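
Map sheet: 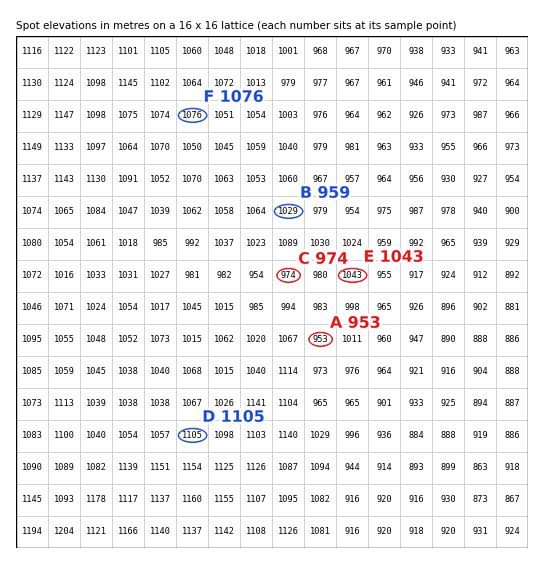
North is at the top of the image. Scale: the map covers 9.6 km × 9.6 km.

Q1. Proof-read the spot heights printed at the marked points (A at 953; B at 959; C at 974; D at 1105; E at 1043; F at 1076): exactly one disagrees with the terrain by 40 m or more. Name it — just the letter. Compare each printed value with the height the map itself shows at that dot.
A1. B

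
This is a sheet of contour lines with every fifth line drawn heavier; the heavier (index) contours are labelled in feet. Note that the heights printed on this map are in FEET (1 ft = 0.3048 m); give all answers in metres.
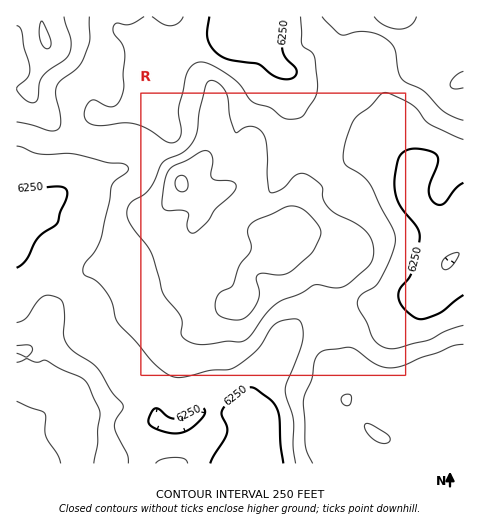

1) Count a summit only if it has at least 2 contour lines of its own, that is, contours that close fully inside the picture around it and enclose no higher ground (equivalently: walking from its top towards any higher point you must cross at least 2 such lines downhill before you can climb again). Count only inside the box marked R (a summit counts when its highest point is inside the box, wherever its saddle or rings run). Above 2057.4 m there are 1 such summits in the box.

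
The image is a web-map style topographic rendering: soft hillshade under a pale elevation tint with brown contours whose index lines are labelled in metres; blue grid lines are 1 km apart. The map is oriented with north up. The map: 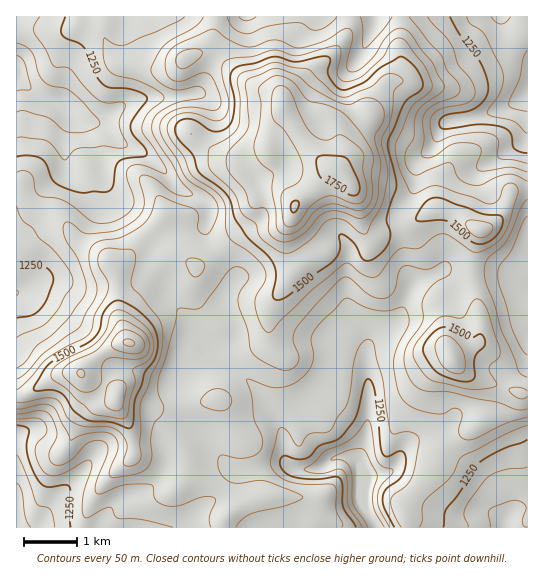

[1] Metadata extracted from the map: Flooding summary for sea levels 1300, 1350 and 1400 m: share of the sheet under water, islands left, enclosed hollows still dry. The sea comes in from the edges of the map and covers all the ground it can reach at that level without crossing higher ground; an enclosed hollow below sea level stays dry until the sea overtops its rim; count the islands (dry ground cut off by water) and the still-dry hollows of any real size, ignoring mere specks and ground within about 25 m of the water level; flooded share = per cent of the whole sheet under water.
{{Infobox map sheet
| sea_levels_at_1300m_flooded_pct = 25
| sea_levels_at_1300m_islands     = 0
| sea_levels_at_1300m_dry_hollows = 0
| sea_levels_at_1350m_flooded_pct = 42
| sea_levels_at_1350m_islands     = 0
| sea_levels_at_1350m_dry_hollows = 0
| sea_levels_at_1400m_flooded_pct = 60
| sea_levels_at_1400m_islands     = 0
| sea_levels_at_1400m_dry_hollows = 0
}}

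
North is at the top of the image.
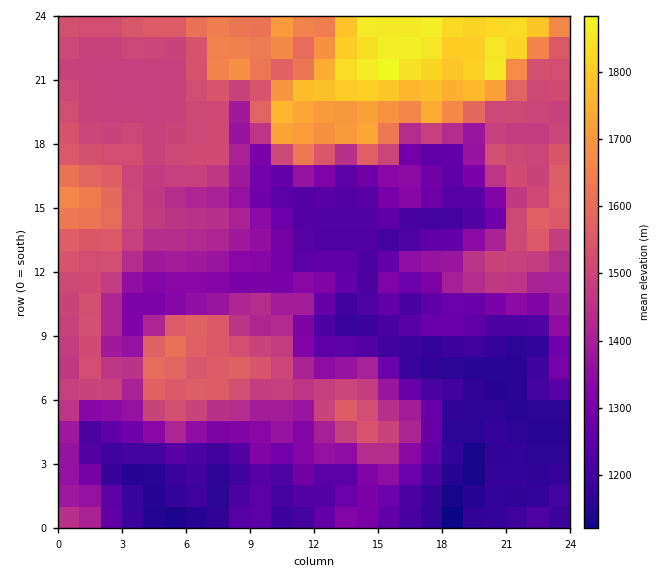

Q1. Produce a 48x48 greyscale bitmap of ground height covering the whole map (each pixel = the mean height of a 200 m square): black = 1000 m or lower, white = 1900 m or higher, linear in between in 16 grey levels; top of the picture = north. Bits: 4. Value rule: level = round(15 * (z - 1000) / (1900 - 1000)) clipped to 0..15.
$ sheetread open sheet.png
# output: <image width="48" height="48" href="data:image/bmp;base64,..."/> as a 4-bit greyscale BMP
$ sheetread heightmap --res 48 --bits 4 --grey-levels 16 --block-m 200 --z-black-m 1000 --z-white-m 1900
<image width="48" height="48" href="data:image/bmp;base64,Qk32BAAAAAAAAHYAAAAoAAAAMAAAADAAAAABAAQAAAAAAIAEAAATCwAAEwsAABAAAAAAAAAAAAAAABEREQAiIiIAMzMzAERERABVVVUAZmZmAHd3dwCIiIgAmZmZAKqqqgC7u7sAzMzMAN3d3QDu7u4A////AHh2VDMyIiMzNEMzM0VVVURDMyIzMzREM3d2VDMyIzMzRVQzNEVWVVRDMyIzMzM0Q2d2VDMzMzMzNVQzRERVVVRDMyIjMzMzQ2ZlQzMzMzMzNEQ0REREVVVDMzIjMzMzM2ZlMzMjM0MzNEM0VEREVmVUMzIjMzMzM2ZUMzMzMzMzNEREVVREVmZVQzIiMzMzM2ZTMzMzNDMzNFVUVmVVZ3ZlRDIiMzMzM3ZDNERERUQ0RFZlVnZniIdlVDMiMzMzM3VDRERVZlVVVVZmVWd4mZh2VDIjMzMzM3VERVVniHZmZlZmZWeJmYh3VDIzMzMzM4ZVVVZ4iYd3d2ZmZniZmYd3ZDMzMzMzM5hmZmeZmZiIiHd3Z4mpmIdmVDMzMzMzM5iIh2eamZmZmIiIeImZiHZVREMzMzM0Q4iJmHeaqZmqmYiIiIeIiHVEMzMzMzM0VIiJmHiaqZmaqZmYd3Znd2UzMzMzMzM0VYiJdniaqZmZqpmYdmVWZlMzMzMzMzMzVYiJdWebqpmZmZmXZVRFVDMzMzMzMzMzRYiZdlaKuqqZmIiHVUREMzQzMzRDMzMzRoiZhlV5qqqph3eHZEMzMzRERFVEQzM0VoiZhlVXiZmZh3d3ZUMzM0REVVVEREREZoiZhlVVZmd3iId3ZlMzNERERERERVVVZoiZhlVVVVVVZndmd2RDNFRERVVVZmZmZoiJh2VVVVVVVVVVZ2VENFVERWZneId2d5mJmGZmZmZlVVVVVVVURFZVVneIiIh3d5mZmXZmZmZmZVVVREVEQ0ZmZmeImIiHd5mZmYd3d3dmZmZVREREQzRWZmZ4iIiId5mZmZd3d3d3ZmZVRERERDNEVVVnd4mZiKqZmZh4h3d3dmZVREREREMzNERWZ4mpiKqqqpiIiIh3d2ZUREREREQzMzNEVoqpmbu7qpiIiIiHdmVUREREREREQ0M0RXmpmru7qpiId3d3dlVERERERFVVVERERXiYmru6qpiHd3d2ZVRERERERFZmZURFVomYmruqqZiIiIiHZlREVVRERFZmZURFeJmImqqpmZiIiIiIdlVFd3VEVmZlVERWiZiImpmZmZiIiImYdlVoqpdmeYdURERXiZiImZmYiZmIiImYdlaby6qZvLhkRERXmZiImZmYiJmIiImYdWi8y7vMzLl2Z2VXiZiIiZmIiIiIiImYdnrNzLzMzLqImphmeIiIiJmIiIiIiImYdovdzMzMzMurzLqYeIiIiJiIiIiIiImYdpvd3MzMzMu83cvLqZmYiJiIiIiIiImYd4rN3d3d3d3c3dzcy6mYiYiIiIiIiImpmZmr3d3u7u7d3dzd3LmYmYiIiIiIiImru6qau83u7/7t3d3e7sqYmYiIiIiIiIm8zLupms3e7v/+7u3e/9uZmYiIiIiIiIm8y7u7qr3e7u//7u3e7+25mZiIiJmYiJmrqqu8uqze7u7u7u3e7u7bmpmZiZmZmZqqqqq8uqvO7u7u7u3e7u7sq5mZmZmaqqu7uqvMu6vO7u7u7+7u7u7tzA=="/>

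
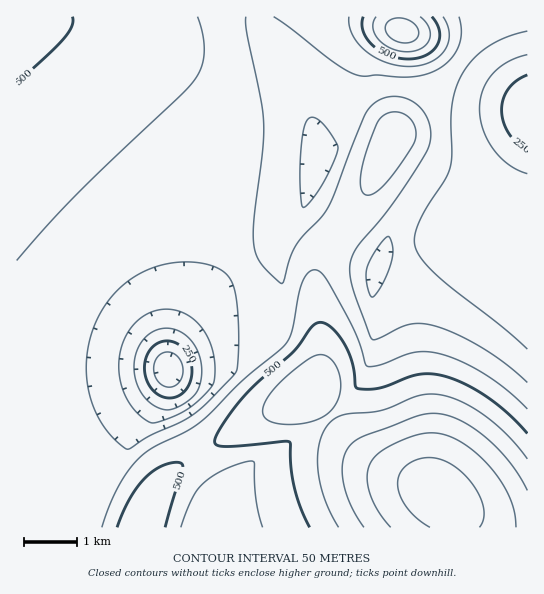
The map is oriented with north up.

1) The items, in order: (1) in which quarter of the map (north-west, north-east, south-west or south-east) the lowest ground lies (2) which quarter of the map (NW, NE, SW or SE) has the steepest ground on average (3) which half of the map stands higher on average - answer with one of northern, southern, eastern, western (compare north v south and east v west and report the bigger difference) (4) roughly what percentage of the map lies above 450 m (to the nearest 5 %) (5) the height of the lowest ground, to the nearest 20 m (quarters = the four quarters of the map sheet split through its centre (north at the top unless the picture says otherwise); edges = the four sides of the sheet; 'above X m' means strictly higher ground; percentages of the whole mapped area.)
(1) The lowest ground is in the south-west quarter.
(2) Slopes are steepest in the south-east quarter.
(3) On average the southern half of the map is the higher ground.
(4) Ground above 450 m makes up about 35 % of the sheet.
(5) The lowest point is down at roughly 160 m.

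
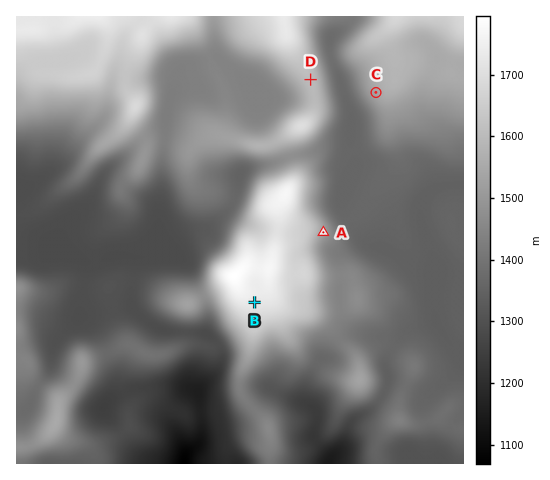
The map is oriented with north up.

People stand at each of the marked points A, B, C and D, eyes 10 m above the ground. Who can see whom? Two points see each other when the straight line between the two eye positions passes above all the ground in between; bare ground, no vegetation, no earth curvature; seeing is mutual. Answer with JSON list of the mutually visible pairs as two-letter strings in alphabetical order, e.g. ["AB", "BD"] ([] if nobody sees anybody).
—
["AC", "CD"]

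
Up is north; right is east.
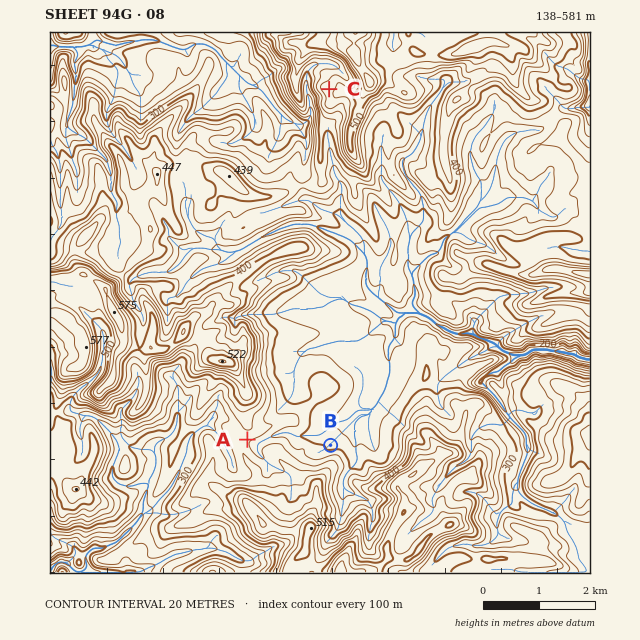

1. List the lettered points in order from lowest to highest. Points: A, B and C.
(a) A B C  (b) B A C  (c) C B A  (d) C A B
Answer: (b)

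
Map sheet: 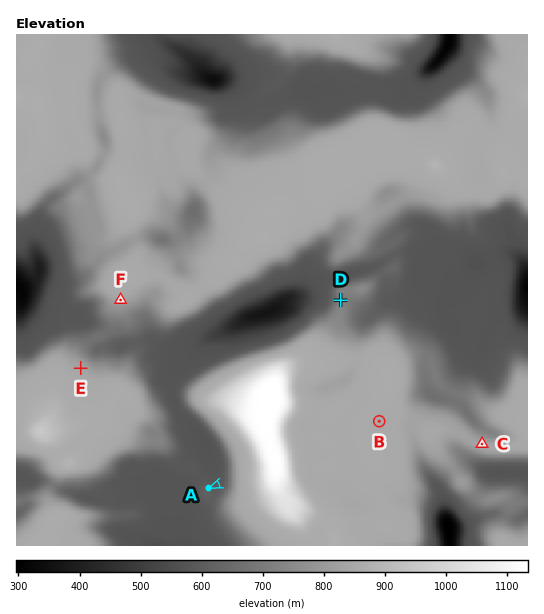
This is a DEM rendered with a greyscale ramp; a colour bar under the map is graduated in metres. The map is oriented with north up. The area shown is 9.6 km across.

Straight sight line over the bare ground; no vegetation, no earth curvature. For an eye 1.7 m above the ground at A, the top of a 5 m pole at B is hidden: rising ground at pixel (227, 481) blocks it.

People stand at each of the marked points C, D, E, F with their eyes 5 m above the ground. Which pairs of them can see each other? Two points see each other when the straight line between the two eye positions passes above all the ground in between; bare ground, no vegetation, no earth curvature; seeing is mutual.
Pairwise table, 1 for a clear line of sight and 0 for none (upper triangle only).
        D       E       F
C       0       0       0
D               1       0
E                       1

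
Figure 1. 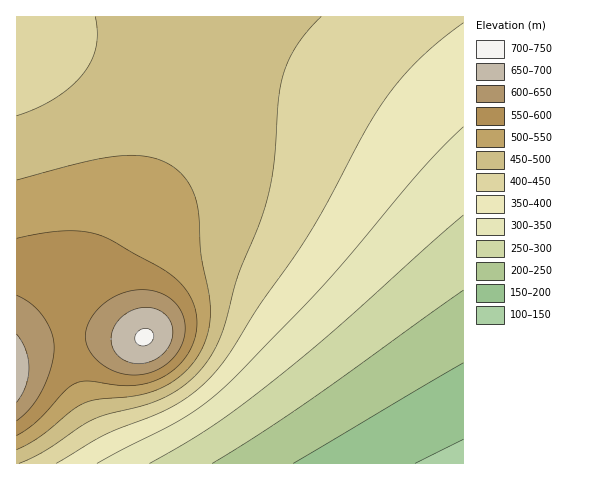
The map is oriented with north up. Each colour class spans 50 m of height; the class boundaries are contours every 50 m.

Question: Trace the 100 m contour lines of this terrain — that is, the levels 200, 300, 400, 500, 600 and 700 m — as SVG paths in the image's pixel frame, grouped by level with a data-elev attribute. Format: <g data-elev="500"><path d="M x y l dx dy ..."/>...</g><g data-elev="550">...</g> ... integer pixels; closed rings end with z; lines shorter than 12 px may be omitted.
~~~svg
<g data-elev="200"><path d="M293 463l170-100"/></g><g data-elev="300"><path d="M150 463l61-36 63-46 63-53 126-113"/></g><g data-elev="400"><path d="M56 463l49-28 49-20 20-9 20-14 18-16 16-21 30-48 50-71 20-34 37-72 21-32 16-20 18-19 20-18 23-18"/></g><g data-elev="500"><path d="M17 450l22-13 32-26 13-8 14-4 31-2 16-3 16-6 14-8 15-13 11-17 7-18 2-20-1-19-8-38-2-38-3-16-9-20-14-14-11-6-12-4-14-2-16 1-36 6-67 18"/></g><g data-elev="600"><path d="M17 421l14-14 11-17 9-22 3-20-3-16-8-16-11-12-15-9"/><path d="M129 375l16-1 16-6 13-11 8-14 3-15-3-15-9-12-13-8-10-3-11 0-21 5-10 6-9 7-7 8-5 10-2 8 1 7 3 8 4 7 7 7 9 6z"/></g><g data-elev="700"><path d="M140 346l7-1 5-4 1-7-3-5-9 0-5 5-1 7z"/></g>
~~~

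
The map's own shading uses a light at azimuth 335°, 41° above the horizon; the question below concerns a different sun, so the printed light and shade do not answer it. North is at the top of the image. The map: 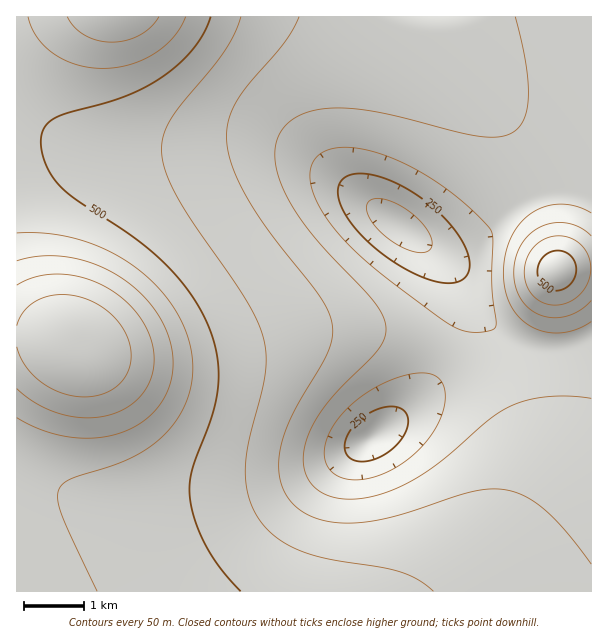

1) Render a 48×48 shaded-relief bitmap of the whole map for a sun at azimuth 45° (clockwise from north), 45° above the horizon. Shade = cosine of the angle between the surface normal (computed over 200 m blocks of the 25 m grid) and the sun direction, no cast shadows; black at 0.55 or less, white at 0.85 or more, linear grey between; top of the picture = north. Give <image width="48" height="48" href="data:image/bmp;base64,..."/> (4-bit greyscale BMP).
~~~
<image width="48" height="48" href="data:image/bmp;base64,Qk32BAAAAAAAAHYAAAAoAAAAMAAAADAAAAABAAQAAAAAAIAEAAATCwAAEwsAABAAAAAAAAAAAAAAABEREQAiIiIAMzMzAERERABVVVUAZmZmAHd3dwCIiIgAmZmZAKqqqgC7u7sAzMzMAN3d3QDu7u4A////AIiImZmZmZmZmZmZmZmZmZmZmZmZmZmZmYiImZmZmZmZmZmZmZmZmZmZmZmZmZmZmYiJmZmZmZmZmZmaqqqZmZmZmZmZmZmZmYiJmZmZmZmZmZqqqqqqmZmZmZmZmZmZmYiIiZmZmZmZmaqqqqqqqZmZmZmZmZmZmYiIiIiZmZmZmaqqq7uqqpmZmZmZmZmZmYiIiIiImZmZmaqru7u7qqmZmZmZmZmZmYiIiIiIiZmZmaqru7u7uqmZmZmZmZmZmYiIiIiIiImZmaqru8zLuqmZmZmZmZmZmYiId3eIiIiZmaqqu8zMu6mZmZmZmZmZmYd3d3d3eIiZmZqqu7zMu6mIiIiJmZmZmXZmZmZnd4iJmZmqqru8upiIiIiImZmZmWVVVVVmd4iJmZmaqqqqqYd3d4iIiZmZmVREREVWd4iZmZmZmZmZh2Zmd3iIiJmZmUMzNEVWd4mZmZmZmZmIdmVWZ3eIiJmZmTMzNFVneJmZmZmZmZiHdlVVZneIiJmZmTIzRVZ3iZqqqZmZmYiHdmVWZneIiImZmDM0VmeImqqqqpmZmYiId2ZmZ3eIiIiIiDRFZ4iZqru7qpmZmZiIh3d3d3iIiIiIiEVmeImau8y7uqmZmZmIiId3eIiIiIiIiFZniJmrzMzLuqmZmZmZmIiIiIiIiHZneGZ4mZq8zd3LuqmZmZmZmZmZmZmYdURFZ3eJmqvN3d3LuqmZmZmZmqqqqqmXUhEjVoiZq7zd7t3LqqmZmZqqqqu7uqmGIAASRomau83e7tzLqpmZmqqqu7u7u6l0EAATZ5mrzN3u7dy6qpmZqqq7vMzMu6hjAAE2iaq7zd3t3cu6qZmaqqu8zN3cuodSAANoq6q8zd3dzLuqqZmqqrvM3e3cqHZDESWLzau8zMzMy7qqmZqqq7zN7u3KhlVDM1es7qq7vMy7uqqZmaqqu8zd7tynVERERWi97qqru7uqqqmZmaqqu83e7blkMzRFVnm93ZqqqqqqmZmZmqqrvM3dy4ZCIjRVZ4mszJmZmZmZmZmZmqqrvMzLqFMiI0VWZ4iaqZmZmZmZmZmZmqqru7updTIiNFVmd3iIiJmZmZmZmZmZmqqqu6qXVDIzRVZnd3iIiJmZmZmZmZmZmqqqqph2VDNEVWZ3d4iIiIiIiIiJmZmZmaqqmYdlVERVZmd3eIiIiIiIiIiIiZmZmZmZmHdlVVVmZ3d3iIiIiIiIiIiIiImZmZmYiHZmZmZmd3d4iIiIiIiId3d4iIiJmZmIh3ZmZmZ3d3iIiIiIiIh3d3d3eIiIiIiId3d2d3d3d4iIiIiIiHd3ZmZnd3iIiIiId3d3d3d3iIiIiIiIiHdmZmZmZ3eIiIiIh3d3d3eIiIiIiIiIiHZmVVVWZ3eIiIiIiHd3d4iIiIiIiIiIiGZVVVVWZneIiIiIiIiIiIiIiIiIiIiIiGZVVEVWZ3iIiIiIiIiIiIiIiIiIiIiIiGVVVFVmd4iZmZmIiIiIiIiIiIiIiIiIiGVVRVVmeImZmZmYiIiIiIiZmYiIiIiIiA=="/>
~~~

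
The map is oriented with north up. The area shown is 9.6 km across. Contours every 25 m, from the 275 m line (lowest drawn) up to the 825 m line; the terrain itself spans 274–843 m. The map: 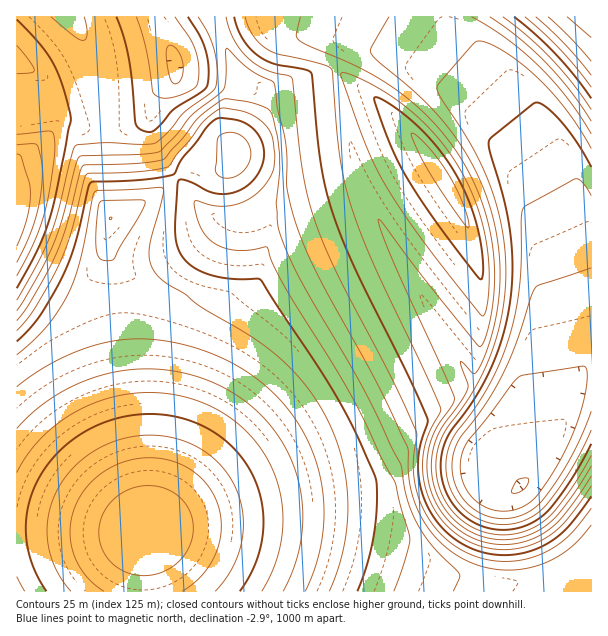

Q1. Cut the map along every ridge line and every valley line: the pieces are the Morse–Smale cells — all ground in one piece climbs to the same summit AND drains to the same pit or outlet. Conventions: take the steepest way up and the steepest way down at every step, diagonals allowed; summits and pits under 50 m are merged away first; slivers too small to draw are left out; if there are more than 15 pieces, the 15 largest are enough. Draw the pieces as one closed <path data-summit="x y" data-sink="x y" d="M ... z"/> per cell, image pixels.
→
<path data-summit="146 531" data-sink="522 485" d="M446 16l-230 1 1 10 17 36 14 15 18 12 2 6-3 11-27 36-3 16-7 7-15 3-22-7-15 16-20 16-16 11-27 12-4 5-3 14 0 13 8 12 1 8 6 76 21 138 4 47-3 2-23 0-64-4-39 0 0 64 575-1 0-225-9 0 1 3-2 2 1 1-9 26-15 33-18 30-12 16-7 5-14-80-11-10-21-10-12-13-74-127-24-50-14-40-15-71 0-12 3-9 6-10 5-4 14 0 25 9 24 12 26 17 24 19 20 20 24 30 20 30 22 44 14 33 13 42 9 37-2 26 8-3 0-117-8-35-13-39-17-31-30-41-76-76z"/><path data-summit="146 531" data-sink="17 210" d="M69 16l-53 1 0 510 127 5 3-2 0-9-24-164-7-70 0-18-1-8-8-12 0-13 4-20-4-10-2-87-8-50-8-22-9-18z"/><path data-summit="443 176" data-sink="522 485" d="M365 46l-17 2-5 6-6 15 0 12 9 45 16 59 28 57 78 132 8 8 21 10 11 10 3 9 9 65 2 6 2 0 20-26 20-34 10-24 12-41 0-18-3-13-19-66-14-33-22-44-20-30-24-30-20-20-35-27-39-21z"/><path data-summit="146 531" data-sink="176 65" d="M215 16l-145 1 9 12 9 18 10 36 6 36 2 87 5 12 45-24 20-16 15-16 22 7 15-3 7-7 3-16 24-30 6-17-2-6-18-12-14-15-17-36z"/><path data-summit="581 17" data-sink="522 485" d="M591 16l-145 1 2 6 68 66 38 51 17 31 7 20 13 53z"/>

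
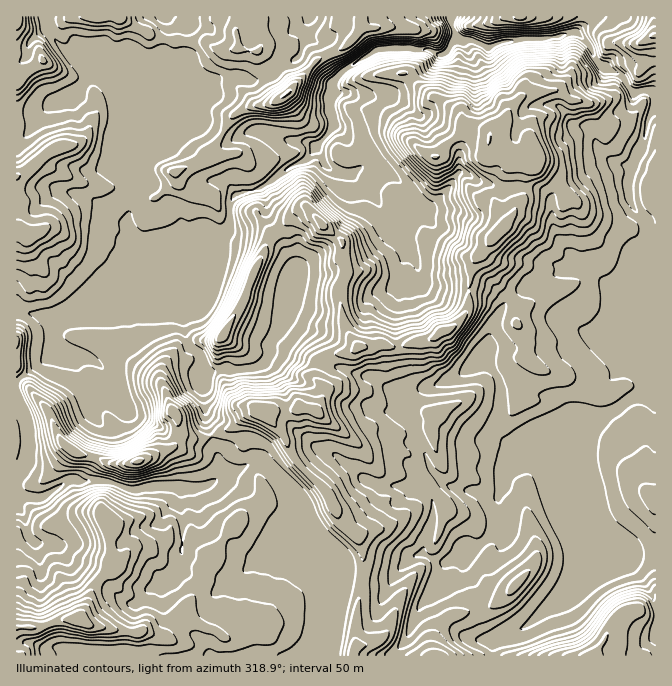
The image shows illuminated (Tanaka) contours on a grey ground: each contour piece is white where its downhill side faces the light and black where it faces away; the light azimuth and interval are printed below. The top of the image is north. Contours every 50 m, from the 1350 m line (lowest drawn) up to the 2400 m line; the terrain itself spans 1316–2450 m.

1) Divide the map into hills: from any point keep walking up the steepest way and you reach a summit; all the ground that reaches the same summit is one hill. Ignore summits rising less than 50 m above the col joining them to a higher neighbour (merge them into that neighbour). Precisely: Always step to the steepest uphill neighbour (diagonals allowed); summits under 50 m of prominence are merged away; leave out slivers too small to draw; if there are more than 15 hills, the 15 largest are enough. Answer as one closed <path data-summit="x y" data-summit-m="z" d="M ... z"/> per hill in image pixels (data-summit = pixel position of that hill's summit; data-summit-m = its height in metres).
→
<path data-summit="78 618" data-summit-m="2450" d="M585 266l-10 0-38 15-29 18-17 29-3 12-1 23-12 1-11 9-26 11-30 9-5 5 5 17 5 7 6 21 12 25 15 15-6 1-12 9 5 9 0 18-9 22 0 12 18 9 23-5 7-9 12-6 14-15 5-6 0-10-4-7 2-32 8-21 6-6 65-27 7 2 12-2 18-10 15-11 15-4 9-6 0-80-29 3-7-3-6-6-6-17-16-16z"/><path data-summit="265 412" data-summit-m="2291" d="M288 321l-17 19-2 15-5 9-7 4-20 3-18-2-9 4-7-1 3 51 12 30 3 22 16-4 18-10 7 2 34 30 10 17 10 25 20 20 3 13 6 10 20 3 27-2 22-23 9-4 10-32 0-18-5-9 16-11-13-14-5-10-13-36-5-7-5-18-6-6-27-15-13-2-29-10-5-4-12-22z"/><path data-summit="490 138" data-summit-m="2201" d="M577 33l-8 0-7 3-18 3-39 2-15 7-16-7-17-2-9 13-6 2-10 12-14 7-24 20-9 0-8 3-23 0-7-3-13 0-5 9 4 21 13 14 14 31 7-5 7 0 6 3 14 10 30 32 8-2 16-16 12-17 20 10 10 1 10 5 8-1 32 1 7 4 5 6 2-7 8-8 18-6 19-12 10-3 23 3 11-21 5-25 8-12 0-13-2-2-4-2-16 2-12-17-20-10-6-6-7-15z"/><path data-summit="138 462" data-summit-m="2316" d="M209 244l-10 14-15 35-9 11-15 2-11-10-19 17-10 5-6 1-52-1-4 4-5 11 1 14 22 15 12 26 3 22 10 17-7 30-10 21 1 3 22 0 21 8 14 0 12-3 46 2 10-4 11-9-3-22-12-30-3-65-15-15-5-25 1-15 25-56z"/><path data-summit="28 235" data-summit-m="1989" d="M97 71l-6 2-19 25-22 8-12 12-10 15-12 7 1 171 33 7 34 0 3 1 2-11 5-4 28-11 31-35-15-5-9-8-1-30 6-18 0-64-20-46z"/><path data-summit="287 93" data-summit-m="2054" d="M450 16l-140 0-9 37-7 8-40 20-12-3-13 0-34 6-14 34 8-4 40 24 8 0 15-7 12 0 20 8 24 4 9 3 16-19 0-10-4-9 4-25 12-14 33-20 30-1 2 1 18 0 9 5 10-1 11-15-5-10z"/><path data-summit="517 584" data-summit-m="1918" d="M585 419l-10 2-53 22-13 9-8 21-2 32 4 7 0 10-19 21-12 6-8 9 0 9 15 27 0 13 5 18 10 14 4 0 29-13 35-28 9-10 12-24 5-16 0-75-5-16 0-24 6-11z"/><path data-summit="504 228" data-summit-m="2181" d="M374 163l-7 0-16 12 28 28 12 24 23 31 5 14 0 6 8 6 20 5 35 2 12 7 7 7 1 4 6-10 22-15 49-19-15-17-8-13-3-10-2-27-4-5-7-4-6-1-34 1-10-5-10-1-20-10-12 17-16 16-8 2-30-32z"/><path data-summit="224 333" data-summit-m="2096" d="M260 188l-6 3-14 2-9 7-2 27-5 7-7 2-6 6-28 66 1 24 4 11 13 12 2 15 2 3 14-4 11 2 20-2 14-5 5-9 0-12 15-18 5-13 2-30 3-7 0-8-26-49-2-20z"/><path data-summit="590 655" data-summit-m="2120" d="M589 481l-1 67-17 40-44 38-30 13-4 6 1 11 162-1 0-101-26 0-13-15-13-9-15-30z"/><path data-summit="175 172" data-summit-m="1819" d="M189 114l-13 9-17 19-3 6-14 11-6 8 0 6 6 3 11 11 26 31 0 9-20 20-1 6 1 5 10 1 5 4 10-2 13-7 17-16 10-4 4-4 1-25 8-11 21-5 12-6 18-15 17-7 11-14-8-4-24-4-20-8-12 0-15 7-8 0z"/><path data-summit="322 223" data-summit-m="2122" d="M315 148l-10 13-17 7-27 20 5 10 2 20 26 49 1 7 2-1 28 0 19-9 13-1 15-9 22-22-10-20-11-17-23-21-6 0-14-5z"/><path data-summit="655 498" data-summit-m="1823" d="M655 389l-8 5-12 2-18 13-18 10-9 2-7 12 0 24 6 25 0 18 4 10 11 20 13 9 13 15 26-2z"/><path data-summit="442 332" data-summit-m="2178" d="M408 251l-9 17-1 12 1 20-3 10 0 27 3 10 2 21 5 14 6 4 16 2 36-15 11-9 13-2 0-22 3-12 10-18 0-5-7-7-12-7-35-2-23-6-5-5-3-16z"/><path data-summit="72 450" data-summit-m="2144" d="M55 348l-10 13-29 21 0 20 8 13 4 12 0 28-4 10-8 7 0 20 8 6 18 0 28-19 14 2 7-14 10-37-10-20-3-22-12-26z"/>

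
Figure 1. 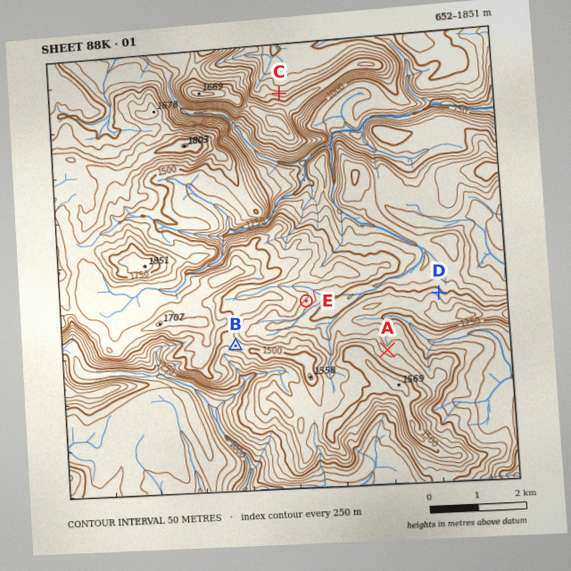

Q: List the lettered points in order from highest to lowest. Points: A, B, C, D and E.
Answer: B A E D C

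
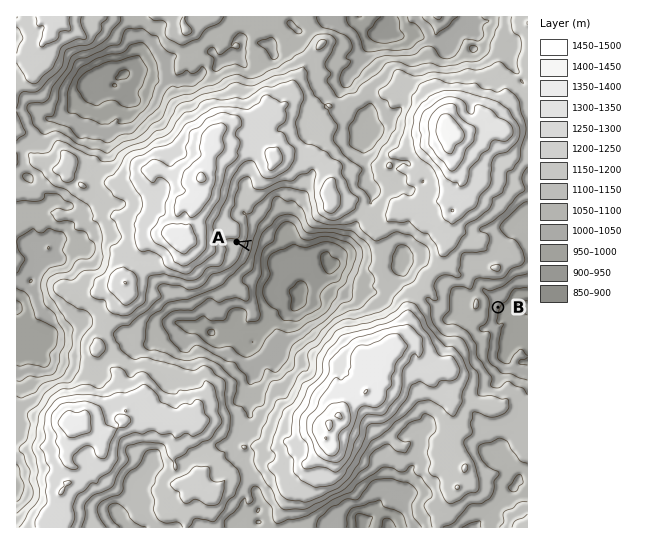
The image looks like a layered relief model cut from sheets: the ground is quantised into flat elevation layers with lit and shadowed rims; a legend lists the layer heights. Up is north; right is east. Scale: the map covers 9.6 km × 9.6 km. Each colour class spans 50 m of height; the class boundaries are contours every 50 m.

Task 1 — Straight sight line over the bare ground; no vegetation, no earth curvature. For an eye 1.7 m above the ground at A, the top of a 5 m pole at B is hidden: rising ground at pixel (373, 276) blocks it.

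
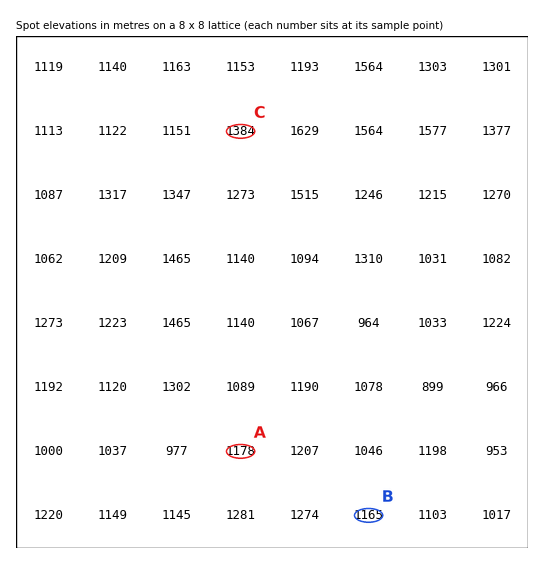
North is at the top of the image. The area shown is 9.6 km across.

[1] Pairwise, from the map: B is lower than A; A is lower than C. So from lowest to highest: B A C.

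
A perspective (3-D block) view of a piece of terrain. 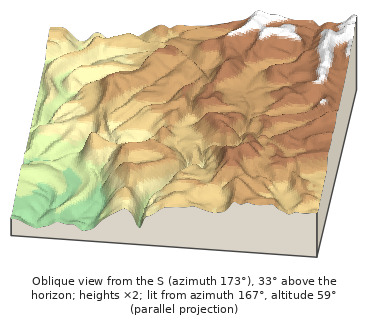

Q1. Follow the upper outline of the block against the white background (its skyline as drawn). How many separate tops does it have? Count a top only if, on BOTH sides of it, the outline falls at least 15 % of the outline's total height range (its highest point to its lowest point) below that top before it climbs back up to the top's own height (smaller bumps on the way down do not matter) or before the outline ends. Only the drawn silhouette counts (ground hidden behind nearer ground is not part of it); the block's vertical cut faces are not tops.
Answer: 0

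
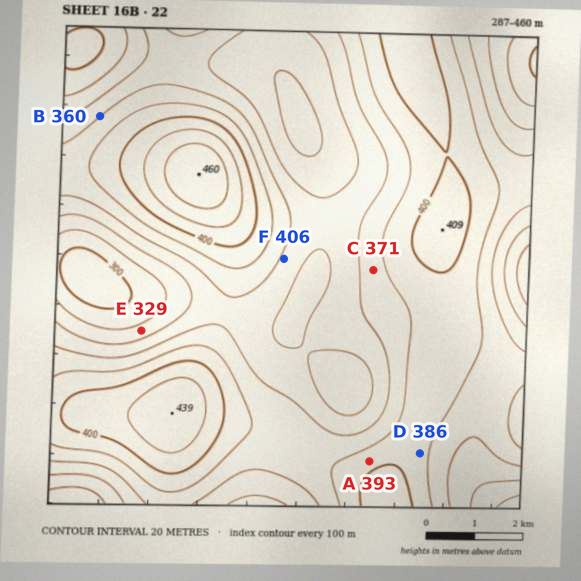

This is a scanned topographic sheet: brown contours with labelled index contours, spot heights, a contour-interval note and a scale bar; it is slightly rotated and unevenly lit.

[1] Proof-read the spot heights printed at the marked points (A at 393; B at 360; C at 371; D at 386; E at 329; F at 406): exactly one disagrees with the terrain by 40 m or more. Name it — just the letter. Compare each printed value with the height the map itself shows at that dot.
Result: F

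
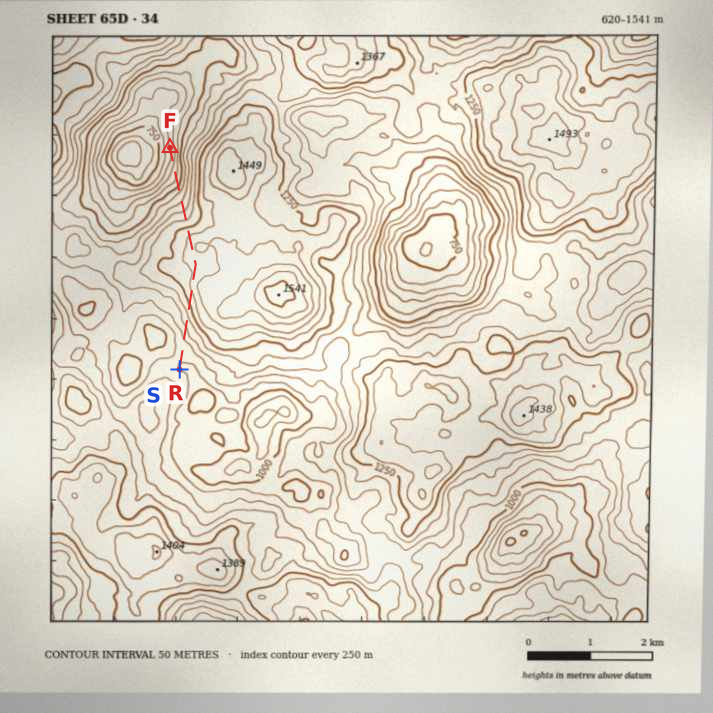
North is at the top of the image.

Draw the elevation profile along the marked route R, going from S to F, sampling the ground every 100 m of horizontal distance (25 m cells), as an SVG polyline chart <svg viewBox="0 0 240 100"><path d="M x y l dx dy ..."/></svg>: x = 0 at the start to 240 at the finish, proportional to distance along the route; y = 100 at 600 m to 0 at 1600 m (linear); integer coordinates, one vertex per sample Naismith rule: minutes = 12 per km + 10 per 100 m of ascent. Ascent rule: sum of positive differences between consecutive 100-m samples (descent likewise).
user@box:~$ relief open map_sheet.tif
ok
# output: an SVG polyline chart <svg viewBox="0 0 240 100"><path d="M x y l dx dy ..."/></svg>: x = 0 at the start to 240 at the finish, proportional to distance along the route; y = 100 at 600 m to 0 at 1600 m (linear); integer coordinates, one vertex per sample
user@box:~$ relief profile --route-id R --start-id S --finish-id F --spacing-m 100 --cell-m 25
<svg viewBox="0 0 240 100"><path d="M0 55l7 0 6-1 7 0 6-1 7-3 6-3 7-2 6-3 7-2 6-3 7-3 6-1 7-3 6-2 7 1 6 0 7 0 6 0 7-1 6-2 7 1 6 3 7 2 6 5 7 3 6 4 7 3 6 3 7 3 6 4 7 5 6 3 7 2 6 2 7 4 6 2 6 0"/></svg>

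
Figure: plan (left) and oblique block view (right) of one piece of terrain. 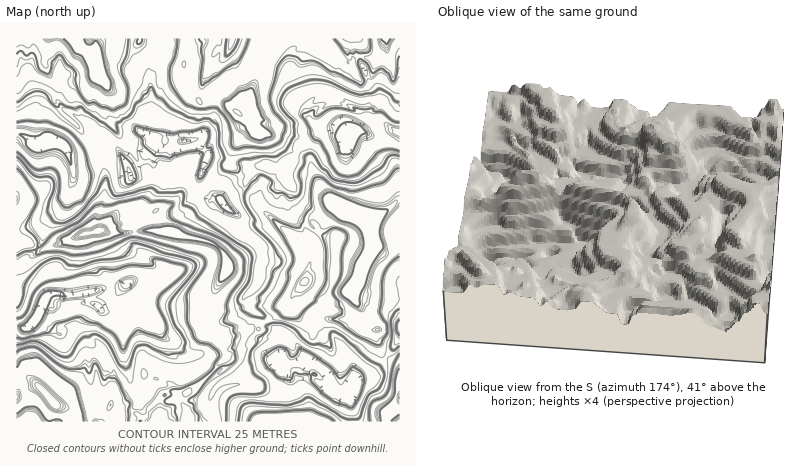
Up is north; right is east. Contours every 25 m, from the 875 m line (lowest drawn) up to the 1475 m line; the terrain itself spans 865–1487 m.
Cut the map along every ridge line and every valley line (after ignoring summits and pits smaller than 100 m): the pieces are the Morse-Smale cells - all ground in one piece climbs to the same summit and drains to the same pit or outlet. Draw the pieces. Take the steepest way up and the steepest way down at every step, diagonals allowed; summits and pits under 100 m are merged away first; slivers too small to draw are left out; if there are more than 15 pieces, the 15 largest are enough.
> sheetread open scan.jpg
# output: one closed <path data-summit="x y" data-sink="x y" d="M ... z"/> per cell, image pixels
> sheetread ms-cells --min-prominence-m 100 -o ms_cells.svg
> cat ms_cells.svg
<path data-summit="96 232" data-sink="34 324" d="M134 213l-18 2-9 7-5 8-34 9-8 5-20 7-8-6-16-6 0 87 12 2 4-2 4-6 6-17 18 3 6 4 6-1 8-6 12 0 10 8 20 7 2 4-1 32 2 8 5 10 2 12 10 10-2 8-7 8 0 12 53 0 2-8-6-10 3-10 11-6 30-30-3-14-10-8 2-6-3-8 0-12 1-14 13-24 1-10-4-10-11-9-58-12-4-10z"/><path data-summit="336 200" data-sink="348 142" d="M336 127l-14 2-14 10-10 4-1 11-11 14-14 0-4-2-16 0-4 2 0 10-4 10 8 6 6 12 35 30 17 22-4 22-15 18 5 16 4 4 12 4 12-4 22 2 10-2 10 3 4 8 6 1-6-14-12-10-8-14 2-1 30 9 18-2 0-56-10 5-16-1-6-22 0-3 18-10 14-11 0-66-6-4-6 1-6 4-12 0-8-4-8 0-6 4z"/><path data-summit="52 402" data-sink="34 324" d="M92 303l-12 0-12 7-20-7-6 0-6 17-4 6-4 2-12 0 0 68 22-10 18 19 14 6 8 11 54 0 1-12 7-8 2-8-10-10-2-12-6-14 0-36-2-4-12-6-8-1z"/><path data-summit="96 232" data-sink="182 140" d="M100 135l-2 7 8 34-2 22-4 14 2 18 10-13 8-3 14-1 16 8 4 10 58 12 11 9 5 12 33-12-4-12-18-14-1-10-36-32-2-8 8-22-12-15-20 2-10-5-12 3-3 7-8 8 1 4-2 4-14 7-9-19-9-1z"/><path data-summit="238 112" data-sink="348 142" d="M308 38l-8 0-18 8-13 14-5 6-1 6-11 16-6 14-6 4-3 6 24 22-5 0-4-5-13 11-7 12-3 12 11 10 0 8 4 5 4-9 0-10 4-2 34 2 11-14 0-10 11-5 16-11-6-1-9-9-2-12 9-9 6-3 14 1 20 14 2 5-5 10 1 8 6-2 9-10 0-14 10-10 0-4-11-12-8-18 0-6-7 4 2 10-1 2-12-8-6-12-4 4-4 1-16-9-4-6z"/><path data-summit="96 232" data-sink="56 142" d="M96 131l-5 1 3 22-14 4-10 0-4-8-8-7-20 4-12-10-10-3 0 78 5 6-5 6 2 16 12 4 10 7 20-7 8-5 33-9-1-18 4-14 2-22-8-34 2-8z"/><path data-summit="94 58" data-sink="56 142" d="M78 38l-62 0 0 94 10 5 12 10 13-3-2-6 2-14 3-6 10-8 16 8 10 14 6-1 4 4 9-13-4-6 3-28-15-20 1-10-11-10z"/><path data-summit="238 112" data-sink="182 140" d="M160 47l-3 1-3 8 0 14-4 6 2 24-8 34 10 5 8-3 14 5 20-2 12 15-8 26 6 10 16 11 21-13-3-6 0-8-11-10 5-16 19-20-7-10-20-14-14-3-4-4-8 4-6-3-5-8-5-24-10-1-8-5-1-8 7-2z"/><path data-summit="94 58" data-sink="182 140" d="M110 40l-6 1-8 5-3 20 1 4 6 6 8 12-3 28 4 6-6 6-2 8 9 13 9 1 11 19 12-7 2-4-1-4 11-16-8-3-2-5 7-22-1-32 4-6 0-14 4-10-12-1-6-4-6 4-8 0z"/><path data-summit="336 200" data-sink="278 364" d="M290 300l-4 7-20 15 2 4 12 3 12 11 13 18 21 12 18 24 8 0 3-14 19-8 12-14-10-20 1-8-7-1-4-8-10-3-6 2-26-2-8 4-12-2-8-6z"/><path data-summit="96 232" data-sink="278 364" d="M266 321l-8 8-6 0-10 6-10 1-9 6 3 14 19 10 1 14-2 4-12 1-10 4-18 33 28 0 1-16 5-6 28-1 10-3 11-14 0-8-9-10 29-4-15-20-12-11-12-3z"/><path data-summit="238 112" data-sink="232 38" d="M256 38l-68 0-4 30 8 28 8 5 8-4 4 4 14 3 10 8 4-6 5-4 7-14-5-14 2-20z"/><path data-summit="308 418" data-sink="278 364" d="M308 361l-16 3-12-1-2 3 9 8 0 8-6 10-9 6-34 2-5 6-1 16 24 0 8-5 30-2 14 3 4 4 36 0 4-28-12 2-10-3-6-8-11-7z"/><path data-summit="336 200" data-sink="56 142" d="M296 241l-6 1-14 9-15 3-4 12-1 14-10 18 4 10 12 7 4 6 21-15 7-12 12-14 4-22z"/><path data-summit="96 232" data-sink="56 142" d="M260 253l-32 11-2 8-10 16-3 8-1 14 0 12 3 8-2 6 9 7 10-7 10-1 10-6 6 0 7-7-3-7-12-7-4-10 10-18z"/>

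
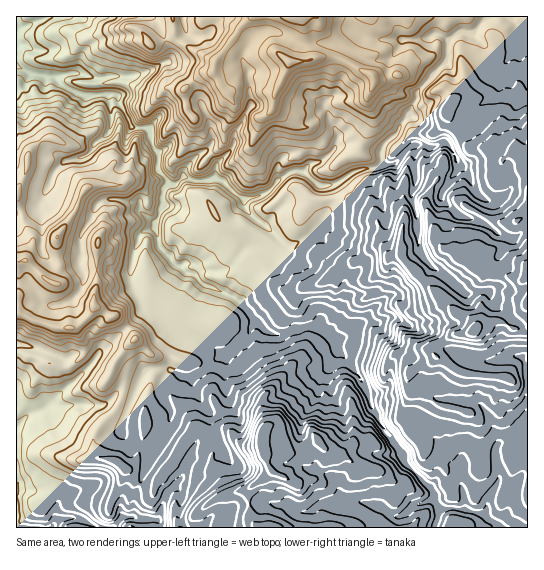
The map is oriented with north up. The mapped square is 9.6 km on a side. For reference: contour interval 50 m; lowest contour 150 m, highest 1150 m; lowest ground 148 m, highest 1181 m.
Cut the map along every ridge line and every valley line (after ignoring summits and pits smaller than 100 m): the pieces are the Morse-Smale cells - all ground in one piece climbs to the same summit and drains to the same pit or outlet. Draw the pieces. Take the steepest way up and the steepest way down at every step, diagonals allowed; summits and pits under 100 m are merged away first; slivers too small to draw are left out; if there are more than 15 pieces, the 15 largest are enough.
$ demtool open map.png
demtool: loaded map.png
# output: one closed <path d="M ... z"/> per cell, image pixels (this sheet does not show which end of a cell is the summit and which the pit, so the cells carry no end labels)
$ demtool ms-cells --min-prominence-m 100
<path d="M527 16l-40 0-14 17-14-1-6 4-5 5-1 20-30 30-1 10-7 13-8 9-4 10-14 13-2 6-28-9-15 2-17 16-11 3-8 8-13 0-10 7-12 13-22 8-14-9-8-10-8-3 1-15-13-11-12 10-7 9 0 4-9 9-6 0-5 5 0 16-9 18 0 4-13 5-3 5-6 16-2 25 10 24 4 3 9 2 19 18 12 8-4 2-10 22-2 12-22 0-4 5-8 20-4 3-8-2-7 15-17 17-6 11 4 19 20 4 22 23 9-25 17-26 6-14 0-9-11-17 1-10 9-12 17 6 15-5 15-13 14-8 12-11 12-17 20 12 7 0 23-8 14 0 17 14 1 9 8 7 15 20 7 13 5 19 13 22 16 20 4 12 28 28 0 8 7 10-5 19 93-1z"/><path d="M258 323l-6 3-5 11-16 14-14 8-15 13-11 5-9-1-9-5-6 3-6 9-1 10 11 17 0 9-6 14-17 26-8 26 14 2 7-10 10 9 5 8-1 19 6 15 253 0 6-19-7-10 0-8-28-28-4-12-16-20-13-22-5-19-7-13-15-20-8-7-1-9-17-14-14 0-23 8-7 0-9-4z"/><path d="M34 73l-4 0-6 13-8 5 0 222 41 15 21-1 13-13 3-7 8 2 8 7 5 0 17 17 3 6-16 18-8 17 12 8 0 12 8 3 5-6 7-17 4-5 22 0 2-12 10-22 4-2-12-8-19-18-11-3-12-26 2-25 6-16 3-5 13-5 0-4 9-18-1-12 5-11-11-13 2-16-7-8-3-15-2-2-16-2-7-16-5-7-2-8-32 1-23-11-9-9z"/><path d="M486 16l-443 0-2 4-25 10 0 36 14 7 23 3 9 9 23 11 32-1 2 8 5 7 7 16 16 2 2 2 3 15 7 8-2 16 12 15 6 0 9-9-1-1 2-5 13-14 5-3 3 1 11 12 15-16 3-6 0-10 6-8 10-19-3-36-5-13 11-21 11-5 8 0 30 13 24-1 10 2 8 0 10-10 24 5 19-1 3 3-12 19 0 17 10 13 11 0 7 2 30-32 1-20 11-9 14 1 14-15z"/><path d="M273 31l-8 0-11 5-10 17-1 8 5 9 3 36-10 19-6 8 0 10-3 6-15 14-2 8 0 8 8 2 8 10 14 9 22-8 12-13 10-7 13 0 8-8 11-3 17-16 15-2 28 9 2-6 14-13 20-36-3-5-15-1-10-13 0-17 12-19-3-3-19 1-24-5-10 10-18-2-24 1z"/><path d="M21 344l-5 1 0 182 142 1 1-6-2-2-25-3 1-16 7-16-23-24-20-4-2-4 0-19 8-12 13-12 7-15-5-2-16 12-52 0 18-19-4-12 0-15-23-10z"/><path d="M97 307l-4 0-2 7-16 14-18 0-22-7-12-6-7-1 1 30 16 3 31 12 0 15 4 12-18 19 52 0 13-10 7 0 2-4-1-9-12-9 2-8 14-19 8-7 0-2-20-21-5 0z"/><path d="M161 477l-7 10-15-1-6 15-1 16 25 3 2 8 20 0-4-15 1-19z"/><path d="M42 16l-25 0-1 13 22-8 5-3z"/><path d="M18 67l-2 0 1 24 7-5 5-11 0-3z"/>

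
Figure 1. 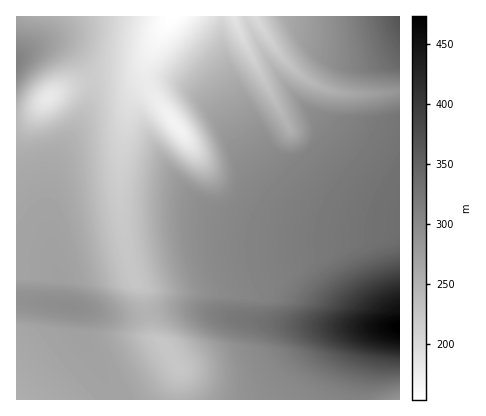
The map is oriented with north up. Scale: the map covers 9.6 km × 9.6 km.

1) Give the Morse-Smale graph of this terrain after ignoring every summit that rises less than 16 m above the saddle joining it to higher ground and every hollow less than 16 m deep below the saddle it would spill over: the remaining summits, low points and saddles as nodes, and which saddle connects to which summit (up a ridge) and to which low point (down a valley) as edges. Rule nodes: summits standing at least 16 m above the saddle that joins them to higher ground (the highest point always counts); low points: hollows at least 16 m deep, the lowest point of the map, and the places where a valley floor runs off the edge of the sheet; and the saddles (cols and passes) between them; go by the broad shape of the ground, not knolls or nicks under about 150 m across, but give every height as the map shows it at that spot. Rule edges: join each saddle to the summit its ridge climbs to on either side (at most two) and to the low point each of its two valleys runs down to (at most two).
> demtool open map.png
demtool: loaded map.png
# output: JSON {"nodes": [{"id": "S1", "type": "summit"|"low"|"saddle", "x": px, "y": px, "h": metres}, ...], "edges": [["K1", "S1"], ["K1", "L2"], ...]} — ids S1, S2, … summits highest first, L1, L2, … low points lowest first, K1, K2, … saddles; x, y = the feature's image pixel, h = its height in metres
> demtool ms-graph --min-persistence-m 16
{"nodes": [
{"id": "S1", "type": "summit", "x": 400, "y": 328, "h": 474},
{"id": "S2", "type": "summit", "x": 400, "y": 18, "h": 368},
{"id": "S3", "type": "summit", "x": 16, "y": 62, "h": 312},
{"id": "S4", "type": "summit", "x": 68, "y": 306, "h": 297},
{"id": "L1", "type": "low", "x": 172, "y": 16, "h": 153},
{"id": "L2", "type": "low", "x": 48, "y": 98, "h": 181},
{"id": "L3", "type": "low", "x": 172, "y": 358, "h": 224},
{"id": "L4", "type": "low", "x": 400, "y": 400, "h": 286},
{"id": "K1", "type": "saddle", "x": 358, "y": 400, "h": 309},
{"id": "K2", "type": "saddle", "x": 400, "y": 92, "h": 286},
{"id": "K3", "type": "saddle", "x": 148, "y": 314, "h": 250},
{"id": "K4", "type": "saddle", "x": 90, "y": 78, "h": 218}],
"edges": [["K1", "S1"], ["K1", "L3"], ["K1", "L4"], ["K2", "S1"], ["K2", "S2"], ["K2", "L1"], ["K3", "S1"], ["K3", "S4"], ["K3", "L1"], ["K3", "L3"], ["K4", "S3"], ["K4", "S4"], ["K4", "L1"], ["K4", "L2"]]}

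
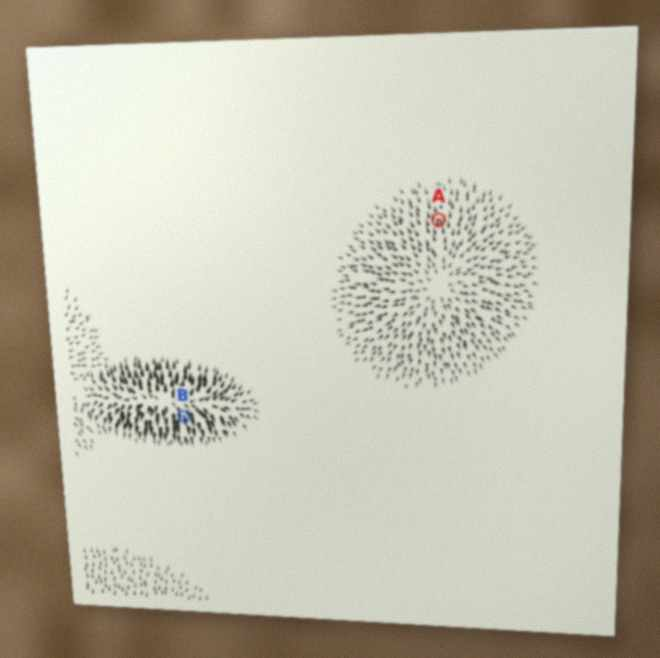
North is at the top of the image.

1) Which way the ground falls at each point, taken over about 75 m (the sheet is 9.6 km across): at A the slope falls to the N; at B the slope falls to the S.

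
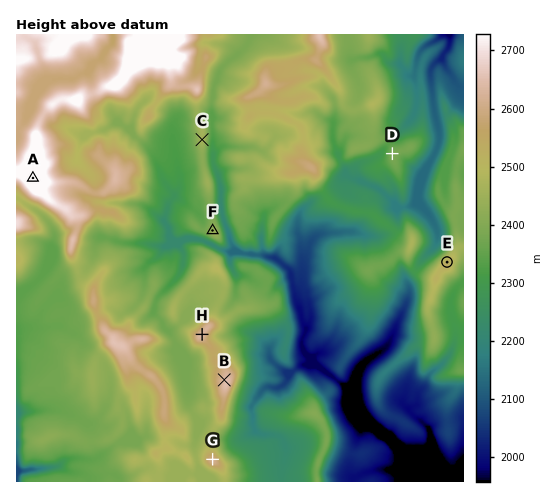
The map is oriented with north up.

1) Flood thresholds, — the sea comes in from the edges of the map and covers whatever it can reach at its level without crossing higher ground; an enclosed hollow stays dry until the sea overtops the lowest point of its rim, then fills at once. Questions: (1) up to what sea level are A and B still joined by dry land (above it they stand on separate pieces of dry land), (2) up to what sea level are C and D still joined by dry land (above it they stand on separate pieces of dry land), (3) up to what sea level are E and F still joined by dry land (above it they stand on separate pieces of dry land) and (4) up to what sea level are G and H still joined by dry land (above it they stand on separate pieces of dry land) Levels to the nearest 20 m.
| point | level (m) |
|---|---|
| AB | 2440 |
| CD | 2340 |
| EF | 2300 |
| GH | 2460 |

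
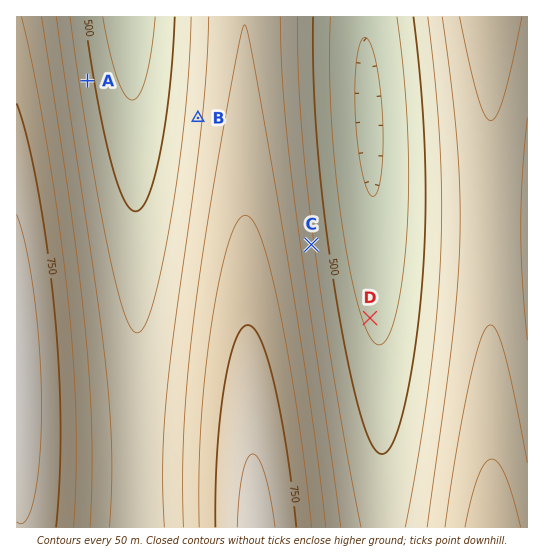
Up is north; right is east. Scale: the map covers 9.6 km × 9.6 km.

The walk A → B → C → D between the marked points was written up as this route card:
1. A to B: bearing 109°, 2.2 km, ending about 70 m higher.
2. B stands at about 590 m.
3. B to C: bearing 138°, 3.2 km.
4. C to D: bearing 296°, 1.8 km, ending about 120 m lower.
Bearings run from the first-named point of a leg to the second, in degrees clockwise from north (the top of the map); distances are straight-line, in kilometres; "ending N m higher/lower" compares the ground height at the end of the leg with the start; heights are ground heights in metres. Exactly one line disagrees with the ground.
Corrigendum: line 4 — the bearing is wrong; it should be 141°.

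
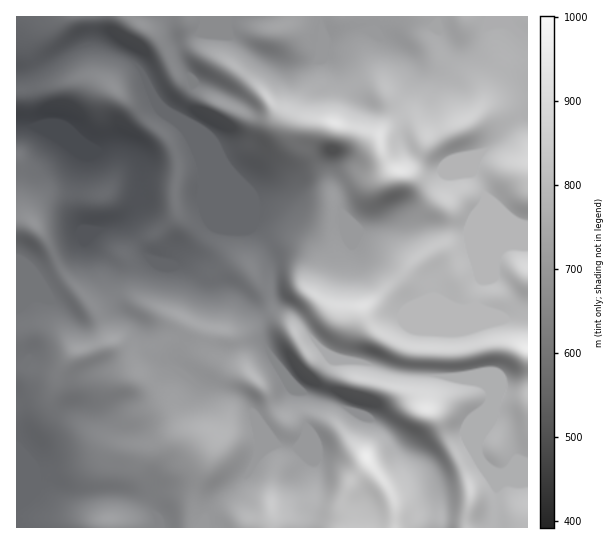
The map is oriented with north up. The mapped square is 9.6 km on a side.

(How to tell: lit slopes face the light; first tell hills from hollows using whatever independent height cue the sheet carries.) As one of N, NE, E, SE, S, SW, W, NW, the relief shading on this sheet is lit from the N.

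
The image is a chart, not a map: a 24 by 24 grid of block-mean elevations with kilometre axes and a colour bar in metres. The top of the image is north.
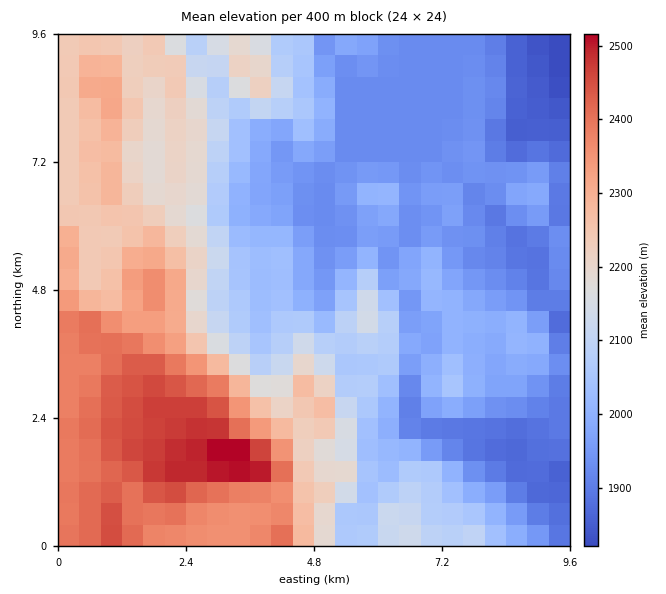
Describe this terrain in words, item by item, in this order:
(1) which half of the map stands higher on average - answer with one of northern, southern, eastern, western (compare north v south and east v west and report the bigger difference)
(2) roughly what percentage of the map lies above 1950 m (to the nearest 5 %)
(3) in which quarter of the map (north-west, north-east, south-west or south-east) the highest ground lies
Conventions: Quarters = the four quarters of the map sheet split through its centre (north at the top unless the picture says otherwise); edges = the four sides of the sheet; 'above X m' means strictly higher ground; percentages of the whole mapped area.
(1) On average the western half of the map is the higher ground.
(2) About 70 % of the map lies above 1950 m.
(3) The highest ground is in the south-west quarter.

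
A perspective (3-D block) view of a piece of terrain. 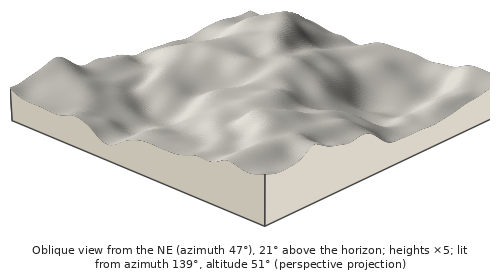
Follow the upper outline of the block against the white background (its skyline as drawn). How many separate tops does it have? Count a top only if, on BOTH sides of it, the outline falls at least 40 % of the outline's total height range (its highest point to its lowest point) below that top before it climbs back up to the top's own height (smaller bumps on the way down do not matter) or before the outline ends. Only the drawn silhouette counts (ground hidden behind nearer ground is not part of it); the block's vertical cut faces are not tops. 1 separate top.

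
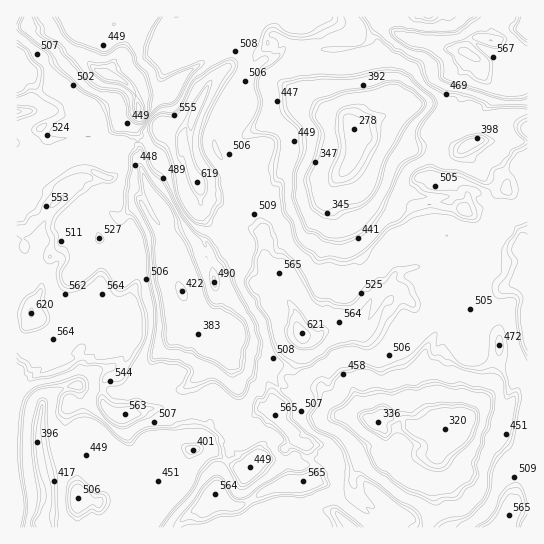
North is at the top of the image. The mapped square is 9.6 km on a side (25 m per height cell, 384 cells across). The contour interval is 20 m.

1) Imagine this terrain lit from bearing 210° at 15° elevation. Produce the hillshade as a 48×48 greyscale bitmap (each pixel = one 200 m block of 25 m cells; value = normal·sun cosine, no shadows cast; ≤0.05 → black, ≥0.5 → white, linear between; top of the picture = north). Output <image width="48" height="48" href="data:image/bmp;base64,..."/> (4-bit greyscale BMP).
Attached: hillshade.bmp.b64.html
<image width="48" height="48" href="data:image/bmp;base64,Qk32BAAAAAAAAHYAAAAoAAAAMAAAADAAAAABAAQAAAAAAIAEAAATCwAAEwsAABAAAAAAAAAAAAAAABEREQAiIiIAMzMzAERERABVVVUAZmZmAHd3dwCIiIgAmZmZAKqqqgC7u7sAzMzMAN3d3QDu7u4A////ADV5nLqHd3dWu8zJd3d3Y42Xd2NWQzZHVzR5u6mHd3dWiaqYiHd3ZrpndiJVRFVnZyNpuYVWd3dlV4dFiaqqiYV4UQEjRWWGZCNZpiJHd3d2ZmICaKupl2V0ABI1RVeHQzNalDV3d3d3dkETNFVGZVVBATZlZmmHRTNqhWd3d3d3dTNHZVRFNVQxFWUzV4qIZzN6h3d3d3d2VVeJmamYZkNCV2Q1Zoh2dzSKd3d5qHdmiIqZrKu3VBQkVlNXZWeFdzSJd3euuZmZusp4mrphARECNSNnZ2iHeUWJmYv+q7uqvLh3nMYQEhESZVd3d4mIikWKur75iIiJmYd4u4MlVFVpqqqZmbuJilaqmKtzM0Zmd3dXh1JWZ5iry5mqu8qZqlm7dGhVRFZ2VWMmZTNlaImry6qqzMzKyYvcmJiIdnd2RCE2dVd2iYqruqqru8yruLzLvLqYhmZURCE3h3mqmJqrqqiaq8urh8qImruYhlMhIhNpiKu6mJq7mpiKvLmYiZd3eJmId0IAEleIisu7qau5eImrqHdnm4mHd3d3dkITVneIvLzJeKuod3ioh3dorKqXd3d3dTJHd3eM3KlzNnh3d3eHd3d5q6l1d3d3dSFXd4nO3JdCRmZ2eIh3d3d4m3Y1d3d3dBFYeLze64c1RDRmeJhnd3d4qnRGZXd1QwFoetq+yIZTIjVmZ3Vnd3eKunVVNFZCMwF2fKjMp3ZSRndVVkR3d3eJqHdVRVQkVBN2nHnJh3YzZ2dlVEZ3d3d3h3dlZmRHdRN3u3yXh2MURERmZWd3d3d4iHdlVnd3dRR4ybt4hzEhIjRWdmZ3d3d4mHdlNnh3dBV6y8h4ljQSMjRVd3d3d3d4d1dkV3dmYgWM7qd5lUQREkRVVmd3dmd3Z1ZVZ3ZmQBaf/Id4Y1IBNFZVVVZmVEZ3ZHZoh3dmIEff6Yd3VVETI0RWZlVVQ2h3Znd3iId2M2v/qWZnd0IiNlRWaHZneKl1V3d2eIiWVY/8uERndzIzZUVmh3mqmZZFeXd2Vnh1VM/bpCR3diM1VDVnh5qXZDNYmHd2VVVFV+28cRV3dURXVlZoeGVCISVnh3d3dlVmasrLQCd3dmV2Zmd3d1REQkZmZ3iId3h3ar3JMld3ZVVUZVZ2hneXVmZ3V4mXZ3djNryWRGd2QjVEVEZ4l3qXeZqXeXhmdmYxIoh1Zmd2Q1QjNEeKh2h3eKqHmnZnd3Y0IVQ1Zmd2dlI0RXmrh2VXd3iZl7mHZmMkFnMlZ3Z3ZVNmiKu6h3eZmazd3LuGZRAACqdmdmd3RVV3may6ma793f/t3JlmQQAAa7qYZGd2RWiqq83LrO/+//64iHZDEAFYvNyqdUZ2aIqqu7ur3u7czNpmd2IhAEnLreqahlRGaHeImZmarN3MvKVGdxAAFr3LzLh3iGRWZWZ4iHd4nf/cqFN5dgAAfMqauXh3d3d3ZWmql3d639l2Q0aGQhEWyod4iGd3d3d3aKyqmXecuEESIkUzQTM6x3d3d2eHd3d3esmIqXe7cgACM0RFUw=="/>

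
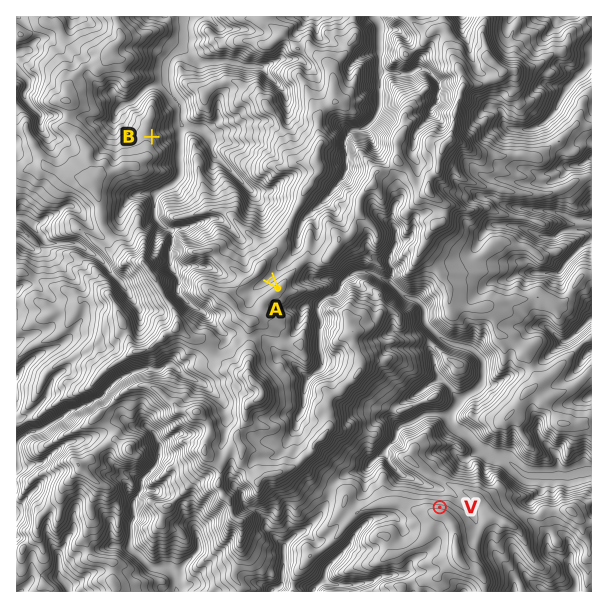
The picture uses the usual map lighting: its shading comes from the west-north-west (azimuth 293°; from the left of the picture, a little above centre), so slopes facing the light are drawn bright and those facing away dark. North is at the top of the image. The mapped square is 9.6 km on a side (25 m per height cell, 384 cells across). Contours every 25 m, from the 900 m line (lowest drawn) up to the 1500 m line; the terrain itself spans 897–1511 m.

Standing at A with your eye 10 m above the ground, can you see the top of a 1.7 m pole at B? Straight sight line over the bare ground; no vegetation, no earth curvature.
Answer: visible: false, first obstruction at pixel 264 272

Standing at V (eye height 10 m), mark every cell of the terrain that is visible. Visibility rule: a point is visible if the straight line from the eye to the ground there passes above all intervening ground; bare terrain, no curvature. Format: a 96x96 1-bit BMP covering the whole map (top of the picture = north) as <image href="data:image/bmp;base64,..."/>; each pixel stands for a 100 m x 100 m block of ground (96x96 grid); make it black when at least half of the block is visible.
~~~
<image width="96" height="96" href="data:image/bmp;base64,Qk2+BAAAAAAAAD4AAAAoAAAAYAAAAGAAAAABAAEAAAAAAIAEAAATCwAAEwsAAAIAAAAAAAAA////AAAAAAAAAAAAAAAAAAAAAAAAAAAAAAAAAAAAAAAAAAAAAAAAAAAAAAAAAAAAAAAAAAAAAAAAAAAAAAAAAAAAAAAAAAAAAAAAAAAAAAAAAAAAAAAAAAAAAAAAAAAAAAAAAAAAAAAAAAAABAAAAAAAAAAAAAAABgAAAAAAAAAAAAAABwAAAAAAAAAAAAAABwAAAAAAwAAAAAAADwAAAAAHgAAAAAAADhsAAAMeABgAAAAACHuDB4/+AAAAAAAAEP+BA+/4AAAAAAAAAP/Bh+fwAAAAAAAAAP/hhmfAAAAAAAAAAP/4hh8AAAAAAAAAAB/+BnwAAAAAAAAAAAf/B/wAAAAAAAAAAAH/h/QAAAAAAAAAAAD/wPAAAAAAAAAAAAB/+DgABAAAAAAAAAA/+D4ADA0AAAAAAAAf+BgB+D8AAAAAAAAf+AwD8H8AAAAAAAAP6AAP8P4AAAAAAAAG4AA/+OAAAAAAAAAP8AA38cAAAAAAAAAP/MAAcYAAAAAAAAAP/h+AH8AAAAAAAAAP/wfgP3AAAAAAAAAD/4BgPggAAAAAAAAB/+DwAQYAAAAAAAAA//D4AMIAAAAAAAAAf/Hx2GEAAAAAAAAAP/Hx/AAAAAAAAAAAP7mB/AAAAAAAAAAAEBoD/gAAAAAAAAAAAAwH/wAAAAAAAAAAAfgH8QAAAAAAAAAAYAAH4AAAAAAAAAAAcMD/AAAAAAAAAAAAHcP/ACAAAAAAAAAAD8f/4CAAAAAAAAAABkP/6HgAAAAAAAAAAAf/n+AAAAAAAAAAAA/gP4AAAAAAAAAAAA/gAgAAAAAAAAAAAD/gAAAAAAAAAAAAAH8AAAQAAAAAAAAAAP8AAAMAAAAAAAAAAH4AAAAAAAAAAAAAADwAAAAAAAAAAAAAAD4AAAAAAAAAAAAAAB8AAAAAAAAAAAAAAA+AAAAAAAAAAAAAHA/gAAAAAAAAAAAAvg/wAAAAAAAAAAAA8AfAAAAAAAAAAAAAYIGYAAAAAAAAAAAAQ8A8AAAAAAAAAAAARkD+AAAAAAAAAAAATjGAAAAAAAAAAAAAXh4AAAAAAAAAAAAAPggA/4AAAAAAAAAAHwABAAAAAAAAAAAAB0AAAAAAAAAAAAAAD8AAAAAAAAAAAAAAA4AAAAAAAAAAAAAAAYAAAQAAAAAAAAAAAAMABgAAAAAAAAAAAAGAAAAAAAAAAAAAAAHgAAAAAAAAAAAAAAAAAAAAAAAAAAAAAAAAAAAAAAAAAAAAAAAAAAAAAAAAAAAAAAAAAAAAAAAAAAAAAAAAAAAAAAAAAAAAAAAAAAAAAAAAAAAAAAAAAAAAAAAAAAAAAAAAAAAAAAAAAAAAAAAAMAAAAAAAAAAAAAAB+AAAAAAAAAAAAAAB+AAAAAAAAAAAAAAA8AAAAAAAAAAAAAABgAAAAAAAAAAAAAADAAAAAAAAAAAAAAAAAAAAAAAAAAAAAAAAAAAAAAAAAAAAAAAAAAAAAAAAAAAAAAAAAAAAAAAAAAAAAAAAAAAAAAAAAAAAAAAAAAAAAAAAAAAAAAAAAAA="/>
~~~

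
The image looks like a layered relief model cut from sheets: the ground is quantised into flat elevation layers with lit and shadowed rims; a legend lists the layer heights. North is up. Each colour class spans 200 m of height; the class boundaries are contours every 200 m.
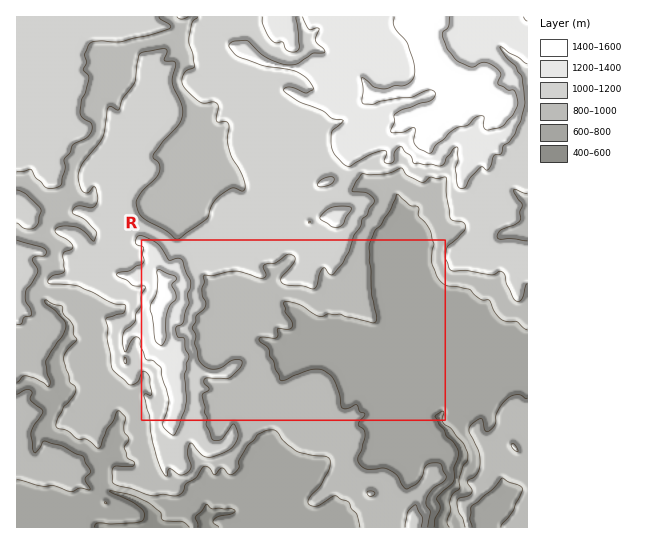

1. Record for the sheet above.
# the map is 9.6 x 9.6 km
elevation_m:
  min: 480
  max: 1590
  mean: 980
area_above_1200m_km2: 13.7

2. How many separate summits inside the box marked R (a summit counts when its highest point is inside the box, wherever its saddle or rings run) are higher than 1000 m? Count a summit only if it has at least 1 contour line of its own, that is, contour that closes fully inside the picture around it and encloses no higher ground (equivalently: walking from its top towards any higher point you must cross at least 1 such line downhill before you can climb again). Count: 1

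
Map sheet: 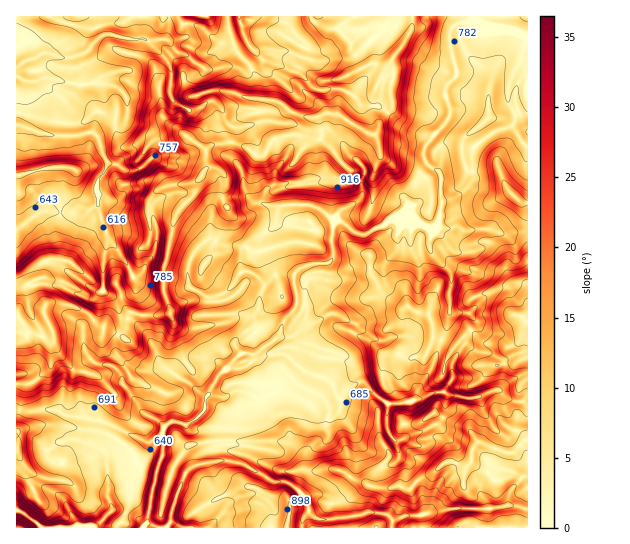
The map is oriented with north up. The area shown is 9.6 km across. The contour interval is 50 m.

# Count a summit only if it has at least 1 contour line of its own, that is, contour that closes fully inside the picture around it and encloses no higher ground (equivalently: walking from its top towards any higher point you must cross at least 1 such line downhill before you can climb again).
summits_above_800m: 7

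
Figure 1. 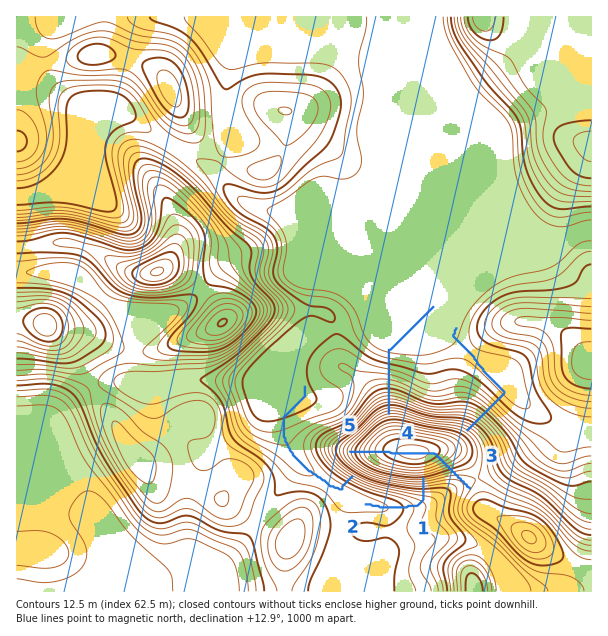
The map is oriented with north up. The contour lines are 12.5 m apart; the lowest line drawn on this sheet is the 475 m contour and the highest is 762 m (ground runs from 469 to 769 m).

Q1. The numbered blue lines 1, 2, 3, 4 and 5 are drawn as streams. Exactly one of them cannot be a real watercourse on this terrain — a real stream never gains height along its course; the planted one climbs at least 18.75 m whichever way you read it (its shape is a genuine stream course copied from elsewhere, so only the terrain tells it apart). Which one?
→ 5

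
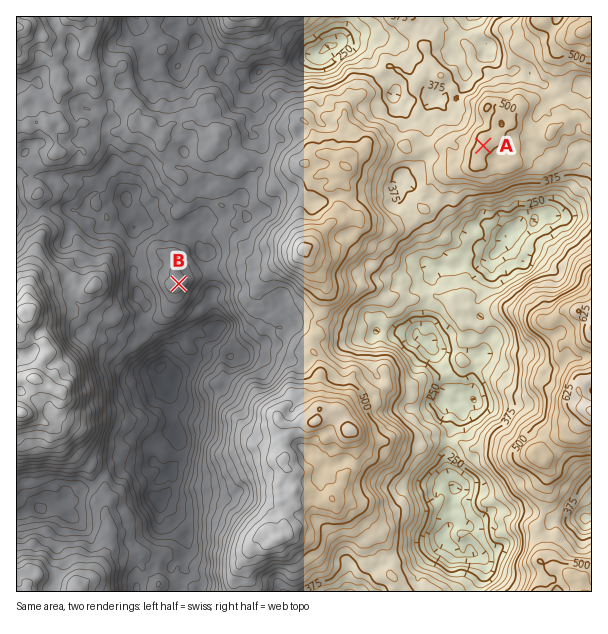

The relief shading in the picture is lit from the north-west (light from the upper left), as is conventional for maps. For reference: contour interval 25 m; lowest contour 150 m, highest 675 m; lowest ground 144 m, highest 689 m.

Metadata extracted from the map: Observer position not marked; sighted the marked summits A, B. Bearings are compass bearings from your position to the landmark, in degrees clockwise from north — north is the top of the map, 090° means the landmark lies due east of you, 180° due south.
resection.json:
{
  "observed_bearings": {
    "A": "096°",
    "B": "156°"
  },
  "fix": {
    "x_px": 99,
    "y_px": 105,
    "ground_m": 410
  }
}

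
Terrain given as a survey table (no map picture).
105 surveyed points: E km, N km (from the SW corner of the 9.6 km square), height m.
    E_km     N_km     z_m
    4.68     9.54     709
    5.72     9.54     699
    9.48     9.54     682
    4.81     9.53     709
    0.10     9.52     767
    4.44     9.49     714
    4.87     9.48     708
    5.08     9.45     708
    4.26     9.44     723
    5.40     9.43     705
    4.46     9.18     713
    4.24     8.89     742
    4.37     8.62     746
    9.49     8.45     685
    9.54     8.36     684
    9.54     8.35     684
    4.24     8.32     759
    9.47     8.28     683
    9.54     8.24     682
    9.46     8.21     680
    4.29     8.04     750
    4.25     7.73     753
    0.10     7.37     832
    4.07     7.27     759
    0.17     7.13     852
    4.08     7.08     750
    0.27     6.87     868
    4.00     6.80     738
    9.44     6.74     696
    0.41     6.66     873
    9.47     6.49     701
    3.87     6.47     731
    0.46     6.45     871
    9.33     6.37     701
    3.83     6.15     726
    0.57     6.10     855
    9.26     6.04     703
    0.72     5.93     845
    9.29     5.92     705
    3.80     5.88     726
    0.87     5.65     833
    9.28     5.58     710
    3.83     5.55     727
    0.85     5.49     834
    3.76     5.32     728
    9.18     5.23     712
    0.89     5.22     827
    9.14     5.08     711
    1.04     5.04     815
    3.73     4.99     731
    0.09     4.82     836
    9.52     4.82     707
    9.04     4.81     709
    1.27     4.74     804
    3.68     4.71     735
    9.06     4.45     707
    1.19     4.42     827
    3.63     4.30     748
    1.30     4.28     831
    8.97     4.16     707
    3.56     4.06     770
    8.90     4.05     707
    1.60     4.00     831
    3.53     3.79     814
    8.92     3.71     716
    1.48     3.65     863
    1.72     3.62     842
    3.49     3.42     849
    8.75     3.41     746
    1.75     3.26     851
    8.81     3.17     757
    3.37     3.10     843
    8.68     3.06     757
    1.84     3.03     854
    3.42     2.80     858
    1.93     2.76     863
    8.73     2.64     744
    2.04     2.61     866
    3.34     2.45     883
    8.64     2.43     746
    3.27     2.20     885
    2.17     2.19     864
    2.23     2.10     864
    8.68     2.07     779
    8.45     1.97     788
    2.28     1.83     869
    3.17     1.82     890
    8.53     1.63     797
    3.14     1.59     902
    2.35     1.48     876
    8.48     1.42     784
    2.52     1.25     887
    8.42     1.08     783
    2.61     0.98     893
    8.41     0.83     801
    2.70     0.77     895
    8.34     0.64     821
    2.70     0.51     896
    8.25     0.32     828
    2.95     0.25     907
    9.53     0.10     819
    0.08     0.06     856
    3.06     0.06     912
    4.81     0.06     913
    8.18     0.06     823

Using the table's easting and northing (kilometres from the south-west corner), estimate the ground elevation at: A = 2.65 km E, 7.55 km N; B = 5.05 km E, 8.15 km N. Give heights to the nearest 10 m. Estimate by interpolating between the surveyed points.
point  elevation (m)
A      750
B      720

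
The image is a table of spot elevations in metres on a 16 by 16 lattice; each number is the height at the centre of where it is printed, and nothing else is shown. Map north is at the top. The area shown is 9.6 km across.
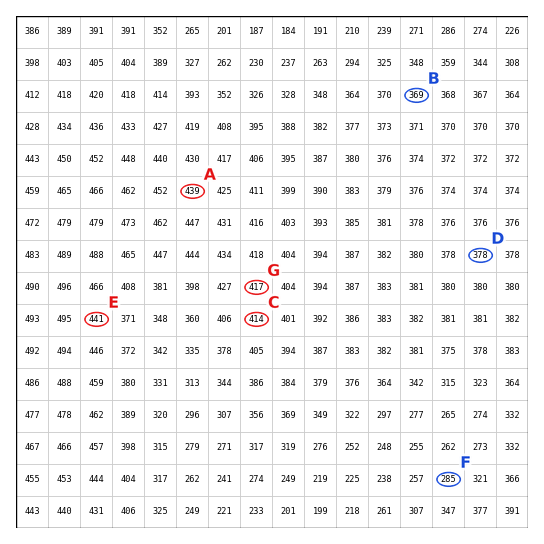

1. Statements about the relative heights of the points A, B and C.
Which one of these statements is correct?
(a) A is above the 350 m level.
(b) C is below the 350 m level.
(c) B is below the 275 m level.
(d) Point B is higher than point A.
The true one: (a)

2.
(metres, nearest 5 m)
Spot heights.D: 380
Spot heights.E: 440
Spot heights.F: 285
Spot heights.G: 415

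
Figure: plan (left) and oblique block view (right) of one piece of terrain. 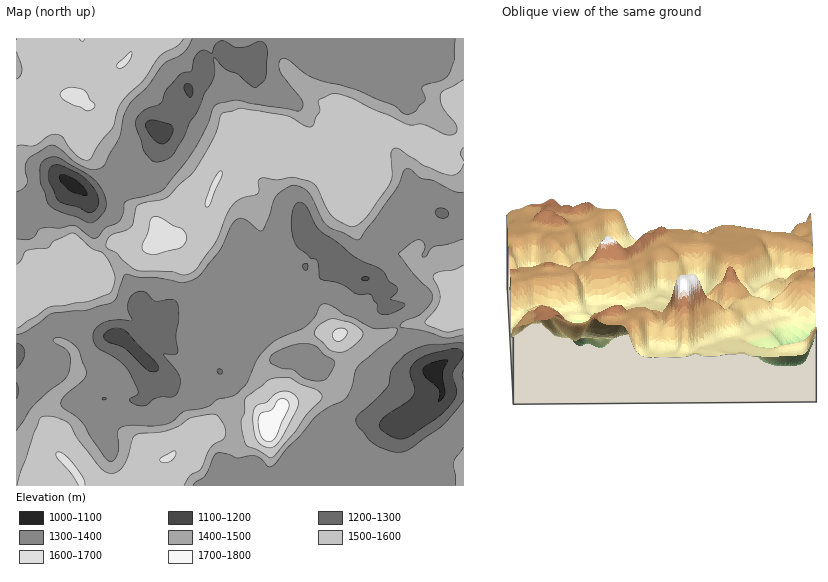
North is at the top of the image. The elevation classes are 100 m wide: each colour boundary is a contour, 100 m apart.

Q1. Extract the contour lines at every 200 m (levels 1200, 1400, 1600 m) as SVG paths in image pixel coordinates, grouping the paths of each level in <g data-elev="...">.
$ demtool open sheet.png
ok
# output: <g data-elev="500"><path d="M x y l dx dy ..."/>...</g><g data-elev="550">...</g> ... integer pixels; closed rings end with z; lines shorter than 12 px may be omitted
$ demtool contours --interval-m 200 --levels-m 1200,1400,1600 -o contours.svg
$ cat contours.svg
<g data-elev="1200"><path d="M398 439l-7-3-9-5-3-6 6-8 21-14 7-7 2-7-5-17 2-7 7-6 12-5 22-5 8 1 2 4 0 3-10 16 4 18-4 10-9 11-10 8-25 17z"/><path d="M150 371l-25-22-19-8-2-4 1-4 5-4 6-1 6 1 4 2 32 34 1 4-1 2-4 1z"/><path d="M363 280l-1-1 2-2 5 1-1 2z"/><path d="M88 212l-10-5-16-4-5-3-8-20 0-8 3-6 8-1 16 7 8 6 9 9 5 9 1 8-5 7z"/><path d="M160 144l-6-4-7-9-1-6 2-4 6-1 14 4 5 3 0 5-4 7-4 4z"/><path d="M189 97l-5-8 0-4 3-2 3 1 3 5-1 7z"/></g><g data-elev="1400"><path d="M193 485l13-10 8-19 4-3 11 1 8 4 18-2 6 3 8 8 4-2 43-48 11-9 15-7 4-3 5-9 4-17 3-6 20-17 16-12 3-4 0-5-25 0-18-10-11-4-11-8-6-2-4 0-3 3-5 10-8 9-29 14-13 11-8 10-10 23-11 11-17 4-12 8-21 4-12 10-6 3-15 2-23-1-9 3-3 5 2 13-1 7-3 7-4 1-3-1-4-4-22-34-7-6-11-8-3-3 2-8 20-17 3-8-6-20-4-5-10-7-10-2-3 2 1 2 11 7 5 6 0 7-2 11-5 8-15 11-15 14-16 25"/><path d="M463 447l-9 15 1 23"/><path d="M312 380l-10-3-9-7-12-2-9-4-2-3 1-5 9-6 17-6 10 0 9 2 8 9 9 4 2 5-9 15-6 2z"/><path d="M17 335l10-4 25-17 33-4 27-8 5-4 6-21 3-3 13 3 19 1 23 5 14-4 6-5 18-23 11-23 5-7 4-3 5 1 14 11 4 1 7-14 6-20 6-6 10-5 8 0 9 6 14 27 6 7 29 14 4-2 34-48 8-18 3-3 5 1 10 8 12 2 22 12 8 0"/><path d="M463 239l-17 6-12 2-4 3-4 6-2 1-2-1 3-7-1-5-3-4-4 0-8 5-10 9 15 20 16 16 3 6-2 7-7 8-7 5-13 5-4 6 25 4 21 7 17-3"/><path d="M17 192l7-4 3-5-2-15 3-8 3-4 18-10 4-1 4 2 16 14 14 7 8 1 8-2 16-29 4-21 7-13 18-18 16-22 21-12 7-13"/><path d="M455 39l-1 21-5 14-8 7-18 5-1 3 3 8 0 4-9 10-7 3-6-1-10-8-35-14-45-13-11-6-14-12-7-1-2 5 1 7 22 29 1 6-3 5-63-11-20 4-4 5-6 16-13 24-29 39-7 5-27 6-6 3-2 10-3 9-15 7-8 10-6 0-14-11-4-2-13 3-19 0-3 2-3 6-4 3-14 0"/></g><g data-elev="1600"><path d="M85 485l-2-7-12-17-9-8-3-1-3 1 1 5 13 15 9 12"/><path d="M161 462l6 1 5-3 3-4 1-4-3-1-12 6-1 3z"/><path d="M265 447l7 0 6-4 19-33 1-10-3-4-4-4-6-1-7 1-12 11-8 2-4 3-1 12 2 16 4 7z"/><path d="M336 341l4 0 4-3 3-4 0-4-6-2-6 2-3 6z"/><path d="M151 254l6 0 24-7 6-8-2-7-4-4-8-3-13-8-7 0-3 4-2 11-6 14 2 5z"/><path d="M206 207l2 0 2-3 11-25 1-6-1-2-4 3-6 10-6 17z"/><path d="M84 110l4 1 3-1 3-3 1-2-11-15-14-3-9 5-1 4 3 4z"/><path d="M117 68l5 0 4-3 5-7 1-6-2 0-12 11-1 2z"/></g>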